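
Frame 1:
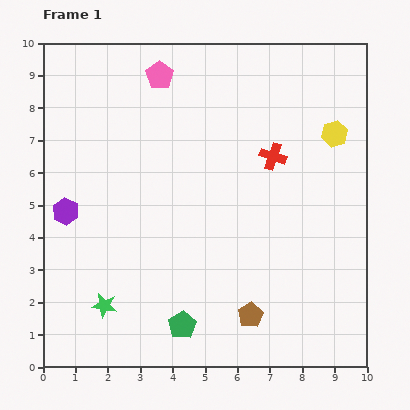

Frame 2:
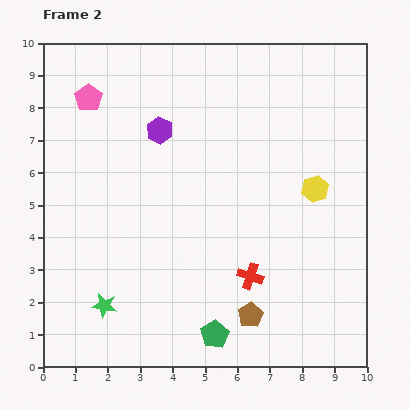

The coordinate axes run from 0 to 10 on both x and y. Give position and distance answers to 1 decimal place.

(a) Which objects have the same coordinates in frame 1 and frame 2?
the green star, the brown pentagon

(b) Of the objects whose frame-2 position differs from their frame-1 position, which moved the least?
the green pentagon

(moved 1.0)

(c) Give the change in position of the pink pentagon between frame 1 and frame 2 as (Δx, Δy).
(-2.2, -0.7)

The pink pentagon was at (3.6, 9.0) in frame 1 and (1.4, 8.3) in frame 2.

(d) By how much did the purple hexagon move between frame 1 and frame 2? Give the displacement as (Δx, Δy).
(2.9, 2.5)

The purple hexagon was at (0.7, 4.8) in frame 1 and (3.6, 7.3) in frame 2.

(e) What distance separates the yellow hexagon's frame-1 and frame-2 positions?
1.8

The yellow hexagon moved from (9.0, 7.2) to (8.4, 5.5), a distance of √(0.6² + 1.7²) ≈ 1.8.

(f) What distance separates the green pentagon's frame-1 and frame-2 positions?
1.0

The green pentagon moved from (4.3, 1.3) to (5.3, 1.0), a distance of √(1.0² + 0.3²) ≈ 1.0.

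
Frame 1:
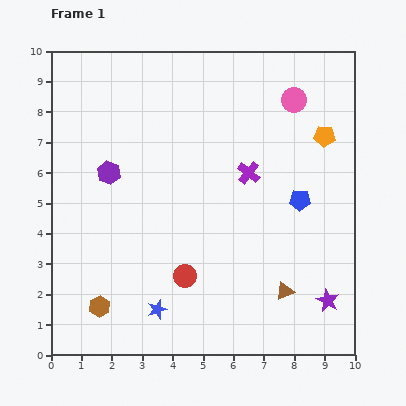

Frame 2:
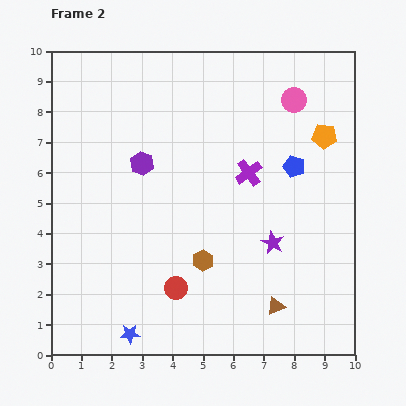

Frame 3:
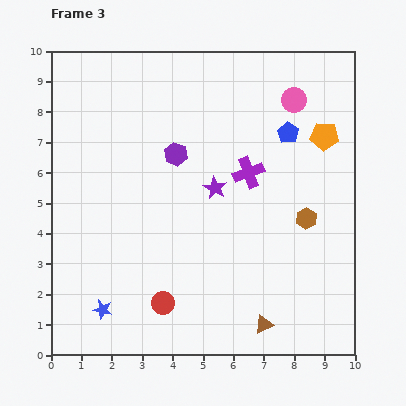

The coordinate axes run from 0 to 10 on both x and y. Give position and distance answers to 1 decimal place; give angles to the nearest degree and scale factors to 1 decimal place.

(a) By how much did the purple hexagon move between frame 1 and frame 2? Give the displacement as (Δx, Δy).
(1.1, 0.3)

The purple hexagon was at (1.9, 6.0) in frame 1 and (3.0, 6.3) in frame 2.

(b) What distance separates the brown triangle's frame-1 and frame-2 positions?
0.6

The brown triangle moved from (7.7, 2.1) to (7.4, 1.6), a distance of √(0.3² + 0.5²) ≈ 0.6.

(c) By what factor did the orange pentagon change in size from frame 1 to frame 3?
1.3×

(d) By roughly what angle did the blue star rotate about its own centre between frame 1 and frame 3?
31° clockwise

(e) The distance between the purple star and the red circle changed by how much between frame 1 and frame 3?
-0.6

Distance in frame 1: 4.8. Distance in frame 3: 4.2.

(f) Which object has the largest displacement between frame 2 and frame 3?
the brown hexagon

(moved 3.7; next 2.6)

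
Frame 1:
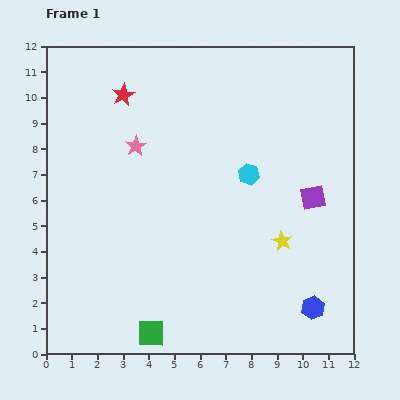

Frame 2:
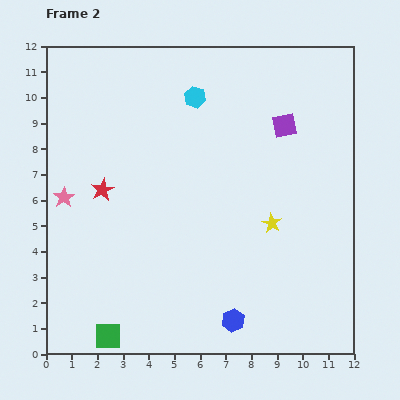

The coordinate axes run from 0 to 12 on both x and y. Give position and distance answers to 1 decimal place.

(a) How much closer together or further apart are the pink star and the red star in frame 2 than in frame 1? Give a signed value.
-0.6

Distance in frame 1: 2.1. Distance in frame 2: 1.5.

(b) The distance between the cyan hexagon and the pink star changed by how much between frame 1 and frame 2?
+1.9

Distance in frame 1: 4.5. Distance in frame 2: 6.4.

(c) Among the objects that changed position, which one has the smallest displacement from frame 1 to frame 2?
the yellow star

(moved 0.8)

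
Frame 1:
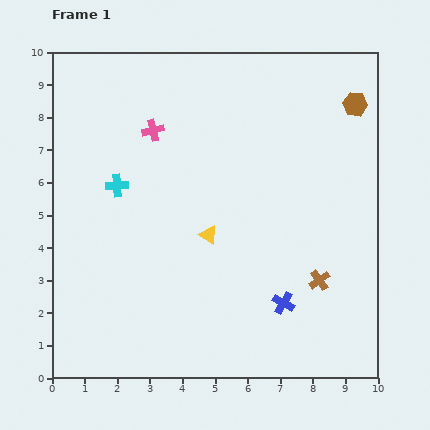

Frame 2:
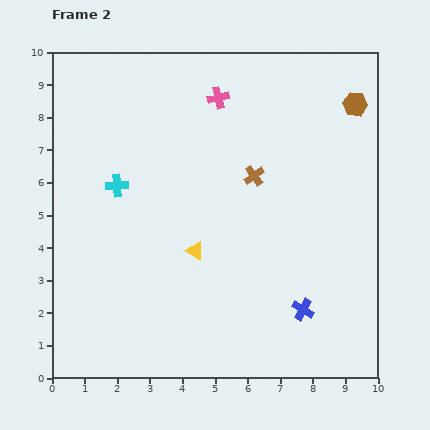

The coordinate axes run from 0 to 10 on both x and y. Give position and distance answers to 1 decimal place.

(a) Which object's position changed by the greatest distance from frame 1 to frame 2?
the brown cross

(moved 3.8; next 2.2)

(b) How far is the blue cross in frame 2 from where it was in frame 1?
0.6

The blue cross moved from (7.1, 2.3) to (7.7, 2.1), a distance of √(0.6² + 0.2²) ≈ 0.6.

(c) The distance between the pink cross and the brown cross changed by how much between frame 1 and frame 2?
-4.3

Distance in frame 1: 6.9. Distance in frame 2: 2.6.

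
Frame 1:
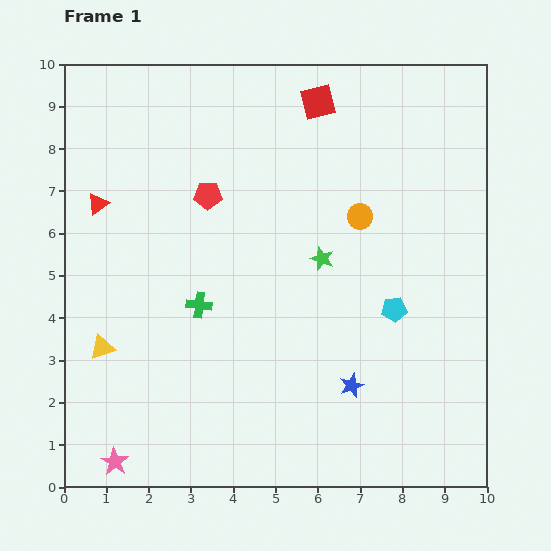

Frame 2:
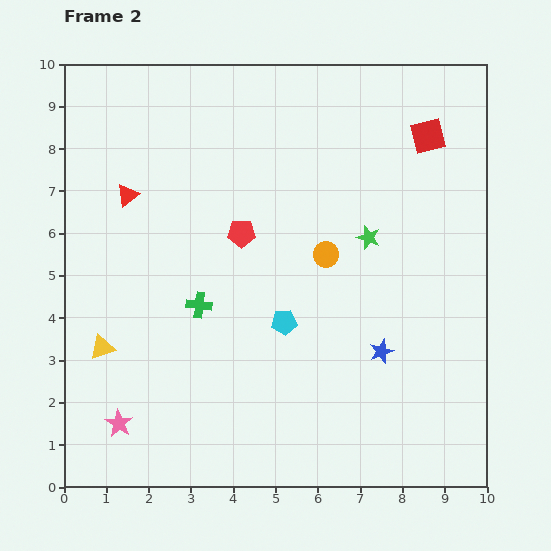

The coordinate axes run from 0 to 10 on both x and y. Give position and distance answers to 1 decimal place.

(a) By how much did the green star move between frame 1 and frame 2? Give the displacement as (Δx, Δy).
(1.1, 0.5)

The green star was at (6.1, 5.4) in frame 1 and (7.2, 5.9) in frame 2.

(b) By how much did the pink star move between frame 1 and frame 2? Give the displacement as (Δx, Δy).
(0.1, 0.9)

The pink star was at (1.2, 0.6) in frame 1 and (1.3, 1.5) in frame 2.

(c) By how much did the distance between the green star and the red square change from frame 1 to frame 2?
-0.9

Distance in frame 1: 3.7. Distance in frame 2: 2.8.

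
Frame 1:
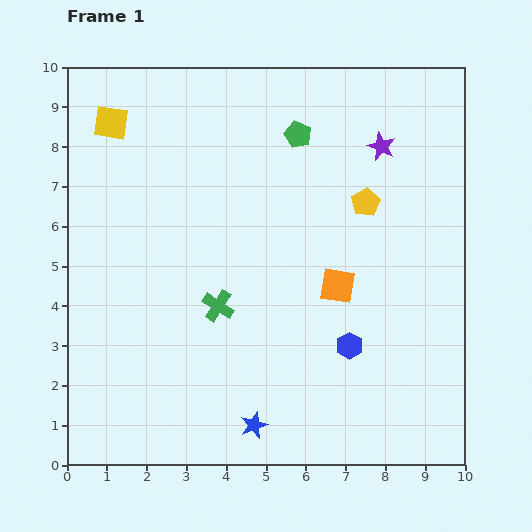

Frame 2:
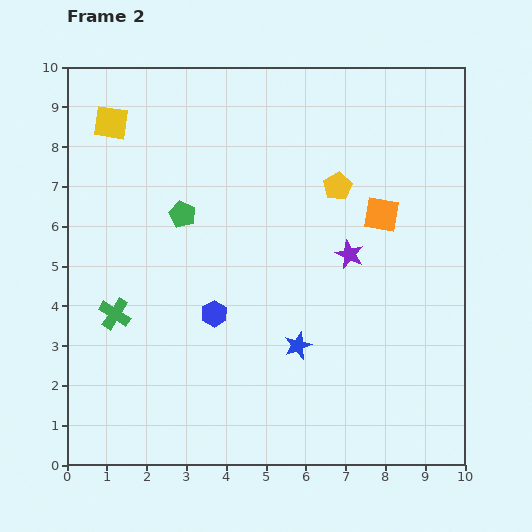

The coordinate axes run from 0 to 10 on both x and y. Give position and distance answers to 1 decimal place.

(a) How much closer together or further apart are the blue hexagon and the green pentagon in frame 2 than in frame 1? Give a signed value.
-2.9

Distance in frame 1: 5.5. Distance in frame 2: 2.6.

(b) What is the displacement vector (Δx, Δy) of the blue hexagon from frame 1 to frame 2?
(-3.4, 0.8)

The blue hexagon was at (7.1, 3.0) in frame 1 and (3.7, 3.8) in frame 2.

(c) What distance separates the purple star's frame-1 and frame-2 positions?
2.8

The purple star moved from (7.9, 8.0) to (7.1, 5.3), a distance of √(0.8² + 2.7²) ≈ 2.8.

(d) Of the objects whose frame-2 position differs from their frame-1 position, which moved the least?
the yellow pentagon

(moved 0.8)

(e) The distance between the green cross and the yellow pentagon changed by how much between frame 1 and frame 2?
+1.9

Distance in frame 1: 4.5. Distance in frame 2: 6.4.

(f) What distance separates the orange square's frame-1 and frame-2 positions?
2.1

The orange square moved from (6.8, 4.5) to (7.9, 6.3), a distance of √(1.1² + 1.8²) ≈ 2.1.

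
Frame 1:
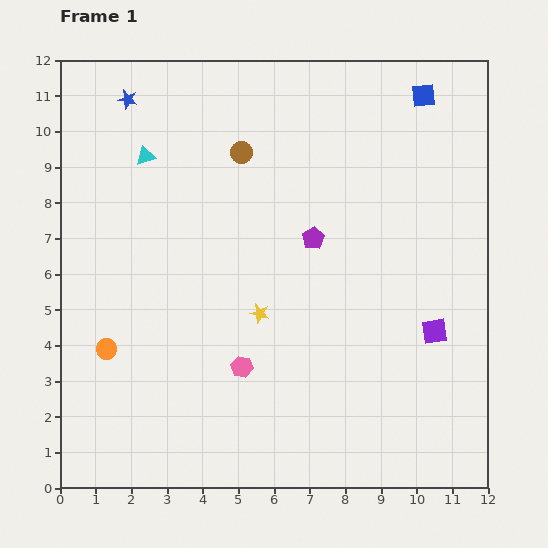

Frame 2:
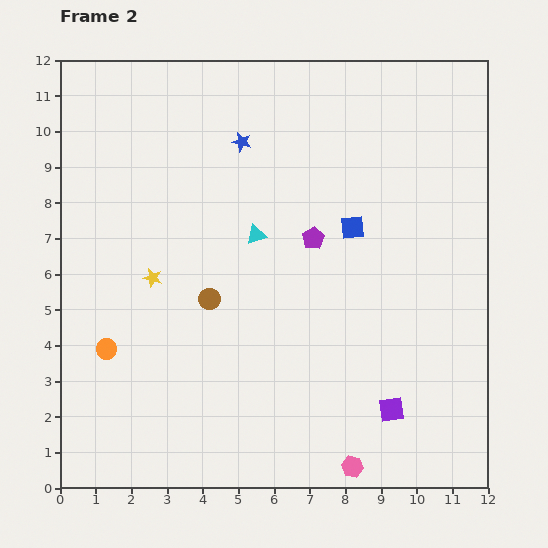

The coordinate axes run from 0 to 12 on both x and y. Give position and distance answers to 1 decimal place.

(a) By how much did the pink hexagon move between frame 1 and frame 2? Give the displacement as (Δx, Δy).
(3.1, -2.8)

The pink hexagon was at (5.1, 3.4) in frame 1 and (8.2, 0.6) in frame 2.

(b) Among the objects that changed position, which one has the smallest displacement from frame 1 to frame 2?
the purple square

(moved 2.5)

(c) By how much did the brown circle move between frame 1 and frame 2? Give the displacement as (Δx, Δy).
(-0.9, -4.1)

The brown circle was at (5.1, 9.4) in frame 1 and (4.2, 5.3) in frame 2.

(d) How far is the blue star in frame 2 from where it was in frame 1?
3.4

The blue star moved from (1.9, 10.9) to (5.1, 9.7), a distance of √(3.2² + 1.2²) ≈ 3.4.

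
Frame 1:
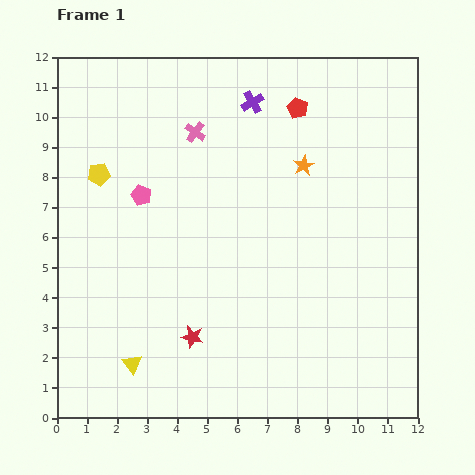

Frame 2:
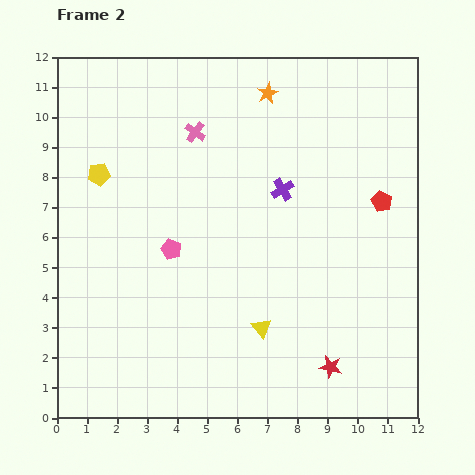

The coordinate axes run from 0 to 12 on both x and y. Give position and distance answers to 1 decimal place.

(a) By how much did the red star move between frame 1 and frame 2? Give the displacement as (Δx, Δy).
(4.6, -1.0)

The red star was at (4.5, 2.7) in frame 1 and (9.1, 1.7) in frame 2.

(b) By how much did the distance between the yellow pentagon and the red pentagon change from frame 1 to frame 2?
+2.4

Distance in frame 1: 7.0. Distance in frame 2: 9.4.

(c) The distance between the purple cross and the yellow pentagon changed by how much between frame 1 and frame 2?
+0.5

Distance in frame 1: 5.6. Distance in frame 2: 6.1.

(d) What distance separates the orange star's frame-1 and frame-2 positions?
2.7

The orange star moved from (8.2, 8.4) to (7.0, 10.8), a distance of √(1.2² + 2.4²) ≈ 2.7.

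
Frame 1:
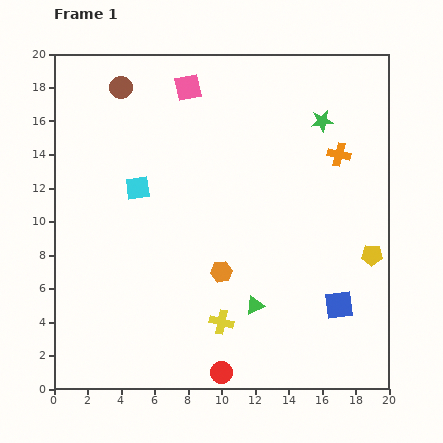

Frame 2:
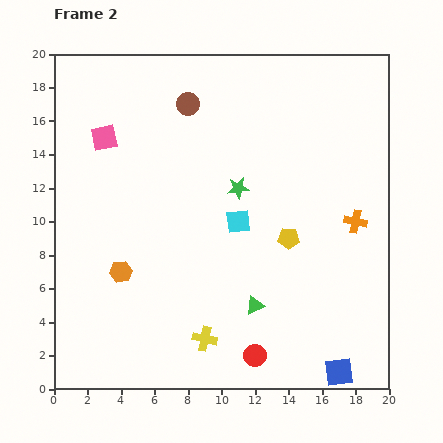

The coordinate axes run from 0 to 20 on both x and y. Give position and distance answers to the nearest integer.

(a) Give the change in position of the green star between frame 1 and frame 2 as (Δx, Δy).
(-5, -4)

The green star was at (16, 16) in frame 1 and (11, 12) in frame 2.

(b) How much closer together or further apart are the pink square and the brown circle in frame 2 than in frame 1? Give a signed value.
+1

Distance in frame 1: 4. Distance in frame 2: 5.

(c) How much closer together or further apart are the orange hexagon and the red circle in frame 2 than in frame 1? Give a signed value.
+3

Distance in frame 1: 6. Distance in frame 2: 9.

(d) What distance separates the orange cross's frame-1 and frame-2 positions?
4

The orange cross moved from (17, 14) to (18, 10), a distance of √(1² + 4²) ≈ 4.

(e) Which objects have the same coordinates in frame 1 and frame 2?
the green triangle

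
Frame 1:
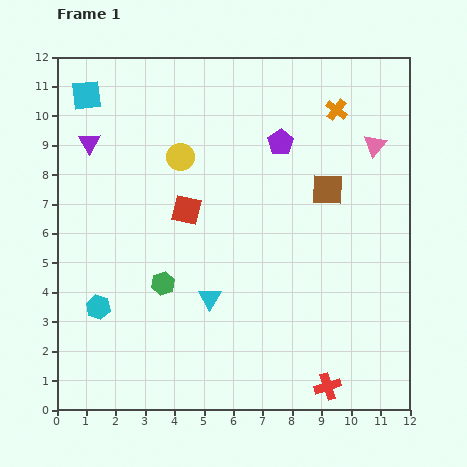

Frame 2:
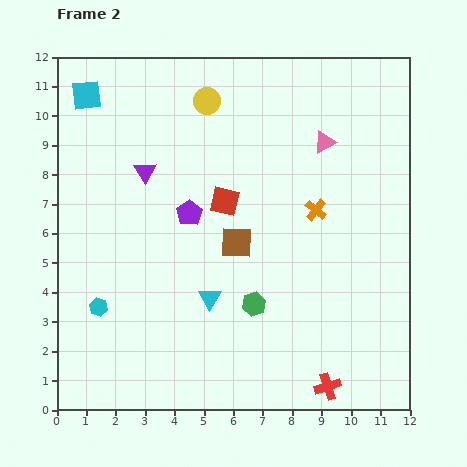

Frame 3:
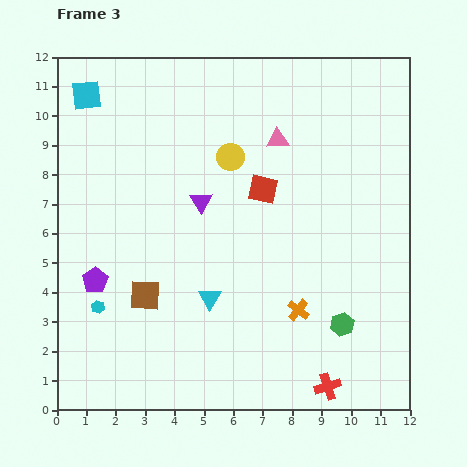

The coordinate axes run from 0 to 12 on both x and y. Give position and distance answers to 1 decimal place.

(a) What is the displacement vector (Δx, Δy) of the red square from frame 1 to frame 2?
(1.3, 0.3)

The red square was at (4.4, 6.8) in frame 1 and (5.7, 7.1) in frame 2.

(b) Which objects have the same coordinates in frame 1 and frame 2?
the cyan square, the red cross, the cyan triangle, the cyan hexagon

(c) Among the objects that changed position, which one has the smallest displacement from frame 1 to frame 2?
the red square

(moved 1.3)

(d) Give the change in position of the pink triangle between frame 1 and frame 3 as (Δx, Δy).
(-3.3, 0.2)

The pink triangle was at (10.8, 9.0) in frame 1 and (7.5, 9.2) in frame 3.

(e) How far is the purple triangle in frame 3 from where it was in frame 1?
4.3

The purple triangle moved from (1.1, 9.1) to (4.9, 7.1), a distance of √(3.8² + 2.0²) ≈ 4.3.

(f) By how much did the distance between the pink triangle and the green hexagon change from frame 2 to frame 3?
+0.7

Distance in frame 2: 6.0. Distance in frame 3: 6.7.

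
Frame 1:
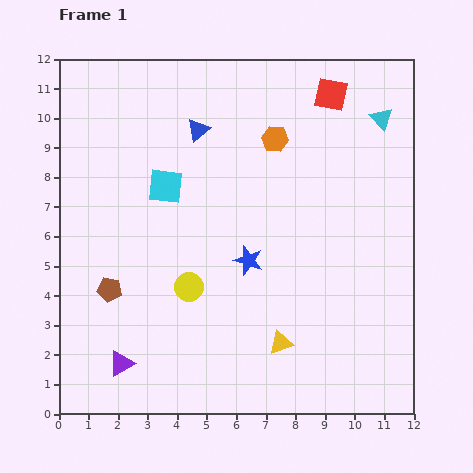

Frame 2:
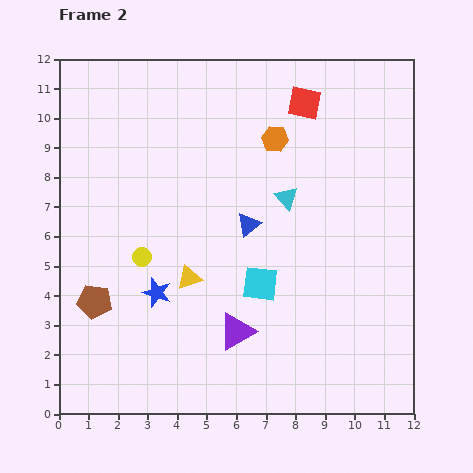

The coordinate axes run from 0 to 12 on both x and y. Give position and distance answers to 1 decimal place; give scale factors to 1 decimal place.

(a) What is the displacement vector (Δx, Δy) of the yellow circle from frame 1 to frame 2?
(-1.6, 1.0)

The yellow circle was at (4.4, 4.3) in frame 1 and (2.8, 5.3) in frame 2.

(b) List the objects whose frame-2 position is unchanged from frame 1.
the orange hexagon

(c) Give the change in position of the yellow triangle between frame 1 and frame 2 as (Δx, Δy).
(-3.1, 2.2)

The yellow triangle was at (7.5, 2.4) in frame 1 and (4.4, 4.6) in frame 2.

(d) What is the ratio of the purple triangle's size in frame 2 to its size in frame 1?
1.4×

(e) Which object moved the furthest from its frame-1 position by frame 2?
the cyan square

(moved 4.6; next 4.2)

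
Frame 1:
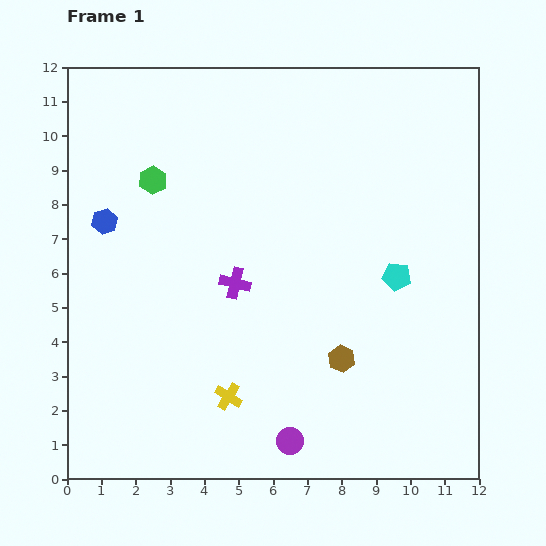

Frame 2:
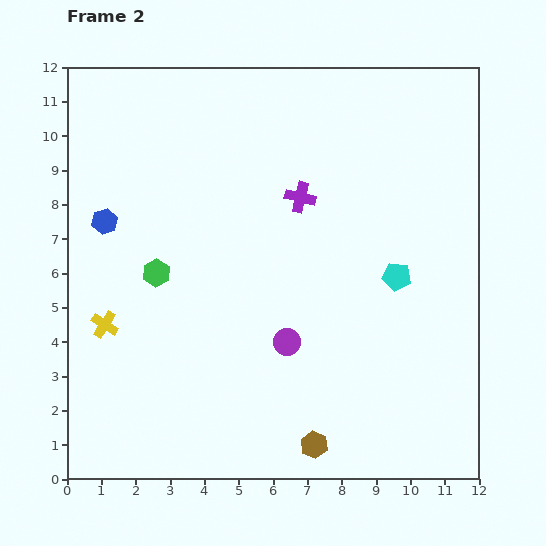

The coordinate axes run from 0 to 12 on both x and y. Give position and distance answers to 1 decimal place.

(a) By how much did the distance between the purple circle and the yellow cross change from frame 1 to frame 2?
+3.1

Distance in frame 1: 2.2. Distance in frame 2: 5.3.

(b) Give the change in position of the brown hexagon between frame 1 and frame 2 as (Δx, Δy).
(-0.8, -2.5)

The brown hexagon was at (8.0, 3.5) in frame 1 and (7.2, 1.0) in frame 2.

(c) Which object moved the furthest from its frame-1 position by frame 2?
the yellow cross

(moved 4.2; next 3.1)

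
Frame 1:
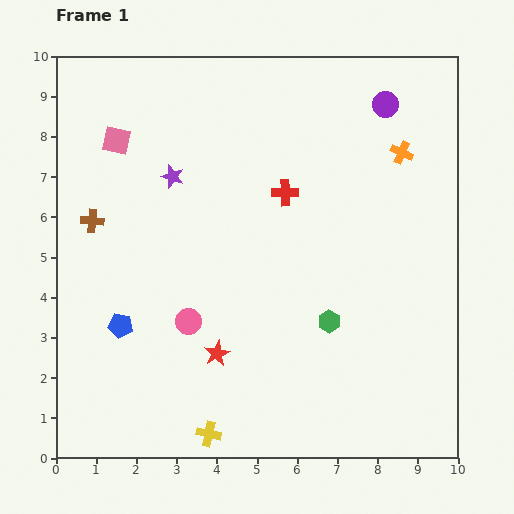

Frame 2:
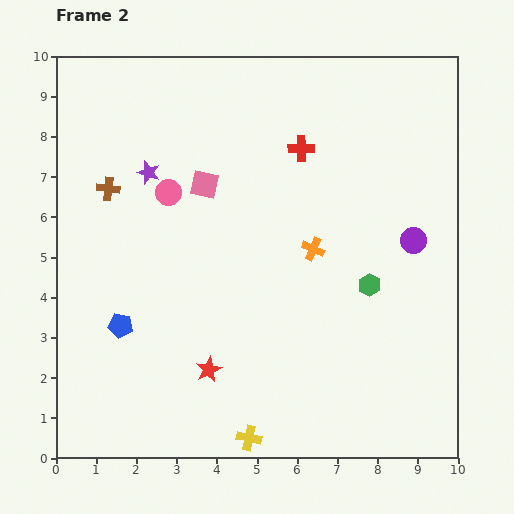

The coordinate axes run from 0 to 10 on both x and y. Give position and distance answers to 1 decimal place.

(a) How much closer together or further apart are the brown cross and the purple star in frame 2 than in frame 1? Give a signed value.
-1.2

Distance in frame 1: 2.3. Distance in frame 2: 1.1.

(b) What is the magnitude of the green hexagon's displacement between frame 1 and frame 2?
1.3

The green hexagon moved from (6.8, 3.4) to (7.8, 4.3), a distance of √(1.0² + 0.9²) ≈ 1.3.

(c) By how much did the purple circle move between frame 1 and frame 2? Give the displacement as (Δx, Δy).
(0.7, -3.4)

The purple circle was at (8.2, 8.8) in frame 1 and (8.9, 5.4) in frame 2.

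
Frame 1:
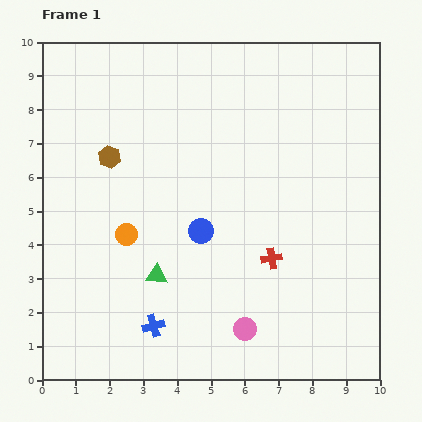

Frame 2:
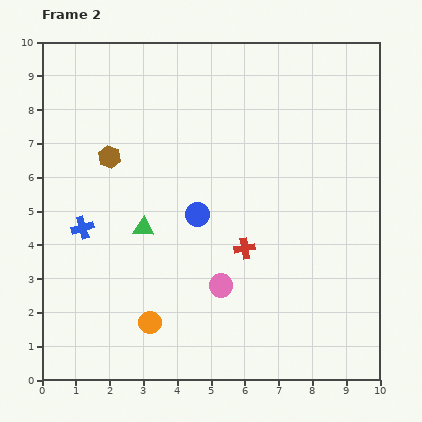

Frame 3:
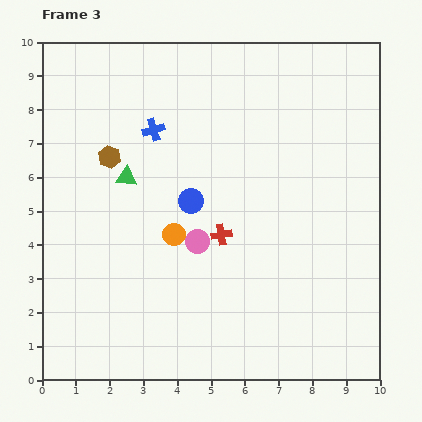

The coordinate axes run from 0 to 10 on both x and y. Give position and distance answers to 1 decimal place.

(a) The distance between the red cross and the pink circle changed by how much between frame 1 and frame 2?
-0.9

Distance in frame 1: 2.2. Distance in frame 2: 1.3.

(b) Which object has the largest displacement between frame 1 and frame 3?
the blue cross

(moved 5.8; next 3.0)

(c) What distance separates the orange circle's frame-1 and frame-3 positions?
1.4

The orange circle moved from (2.5, 4.3) to (3.9, 4.3), a distance of √(1.4² + 0.0²) ≈ 1.4.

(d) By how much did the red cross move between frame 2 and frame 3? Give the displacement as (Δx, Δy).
(-0.7, 0.4)

The red cross was at (6.0, 3.9) in frame 2 and (5.3, 4.3) in frame 3.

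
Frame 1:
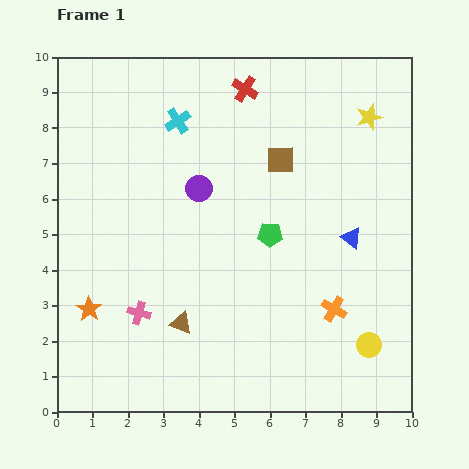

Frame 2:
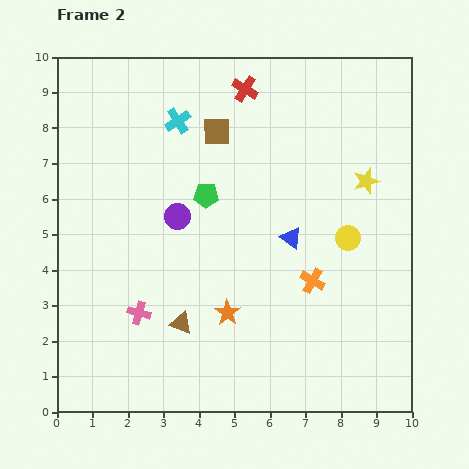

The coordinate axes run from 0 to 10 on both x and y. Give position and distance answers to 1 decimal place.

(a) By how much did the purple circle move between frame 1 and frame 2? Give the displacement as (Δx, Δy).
(-0.6, -0.8)

The purple circle was at (4.0, 6.3) in frame 1 and (3.4, 5.5) in frame 2.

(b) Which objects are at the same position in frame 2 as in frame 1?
the cyan cross, the pink cross, the brown triangle, the red cross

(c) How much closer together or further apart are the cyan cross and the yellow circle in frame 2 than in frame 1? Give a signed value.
-2.5

Distance in frame 1: 8.3. Distance in frame 2: 5.8.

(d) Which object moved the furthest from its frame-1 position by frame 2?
the orange star

(moved 3.9; next 3.1)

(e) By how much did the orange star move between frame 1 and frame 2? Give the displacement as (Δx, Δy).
(3.9, -0.1)

The orange star was at (0.9, 2.9) in frame 1 and (4.8, 2.8) in frame 2.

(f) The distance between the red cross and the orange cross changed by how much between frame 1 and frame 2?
-1.0

Distance in frame 1: 6.7. Distance in frame 2: 5.7.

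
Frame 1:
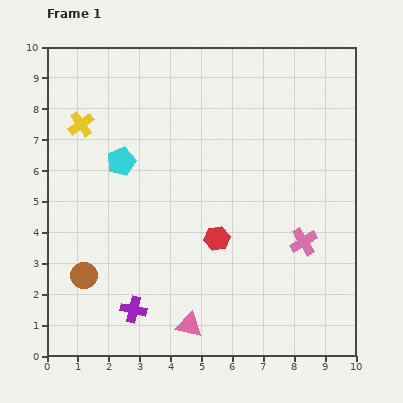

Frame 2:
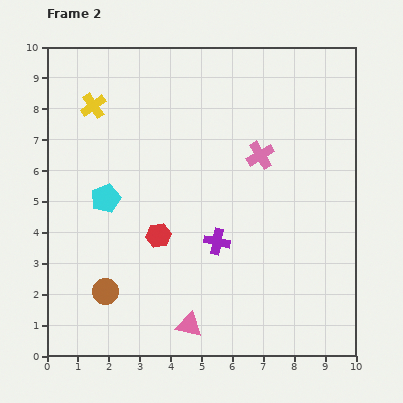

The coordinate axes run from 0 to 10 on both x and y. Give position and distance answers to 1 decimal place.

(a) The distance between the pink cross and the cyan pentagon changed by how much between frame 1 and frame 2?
-1.2

Distance in frame 1: 6.4. Distance in frame 2: 5.2.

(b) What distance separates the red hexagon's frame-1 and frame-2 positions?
1.9

The red hexagon moved from (5.5, 3.8) to (3.6, 3.9), a distance of √(1.9² + 0.1²) ≈ 1.9.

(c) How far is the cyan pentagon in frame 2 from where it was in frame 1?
1.3

The cyan pentagon moved from (2.4, 6.3) to (1.9, 5.1), a distance of √(0.5² + 1.2²) ≈ 1.3.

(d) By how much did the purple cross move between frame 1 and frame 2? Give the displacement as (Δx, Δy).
(2.7, 2.2)

The purple cross was at (2.8, 1.5) in frame 1 and (5.5, 3.7) in frame 2.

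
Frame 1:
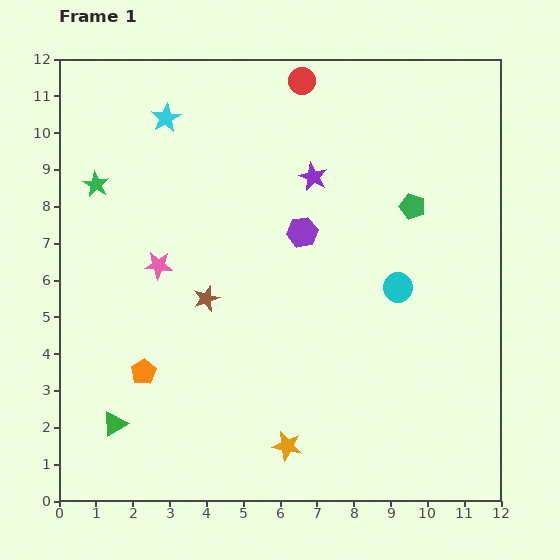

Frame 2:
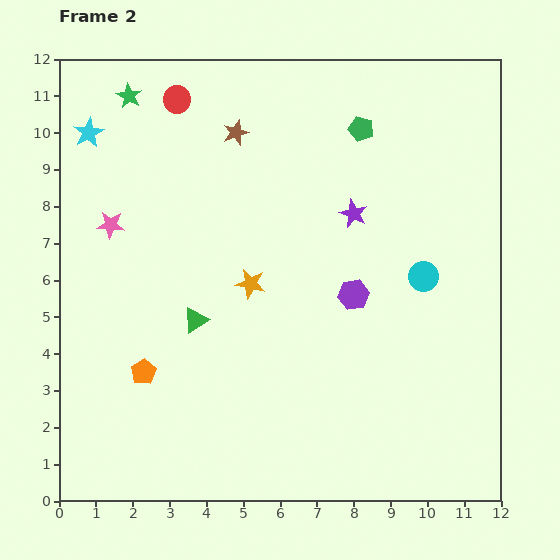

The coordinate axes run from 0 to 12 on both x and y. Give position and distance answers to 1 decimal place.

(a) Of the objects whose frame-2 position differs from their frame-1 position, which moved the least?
the cyan circle

(moved 0.8)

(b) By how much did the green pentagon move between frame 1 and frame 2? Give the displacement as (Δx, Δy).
(-1.4, 2.1)

The green pentagon was at (9.6, 8.0) in frame 1 and (8.2, 10.1) in frame 2.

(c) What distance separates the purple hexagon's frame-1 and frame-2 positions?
2.2

The purple hexagon moved from (6.6, 7.3) to (8.0, 5.6), a distance of √(1.4² + 1.7²) ≈ 2.2.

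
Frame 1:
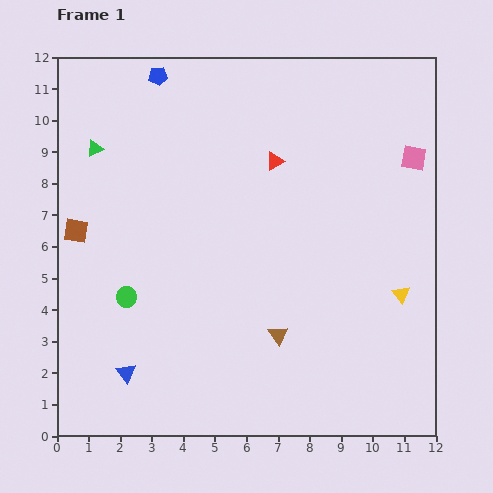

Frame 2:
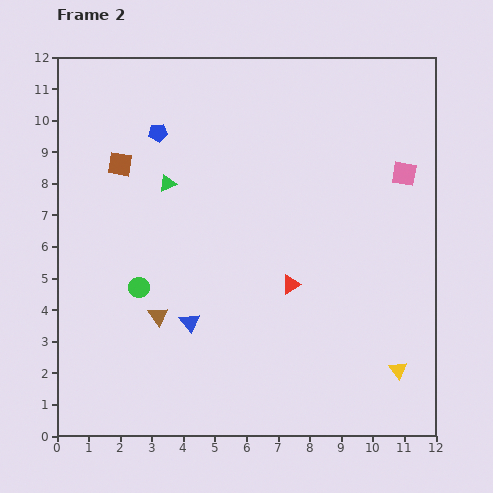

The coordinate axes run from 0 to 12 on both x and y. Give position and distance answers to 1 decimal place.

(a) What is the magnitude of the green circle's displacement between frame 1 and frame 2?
0.5

The green circle moved from (2.2, 4.4) to (2.6, 4.7), a distance of √(0.4² + 0.3²) ≈ 0.5.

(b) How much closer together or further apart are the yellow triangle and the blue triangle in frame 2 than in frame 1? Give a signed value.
-2.3

Distance in frame 1: 9.1. Distance in frame 2: 6.8.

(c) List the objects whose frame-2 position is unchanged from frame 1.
none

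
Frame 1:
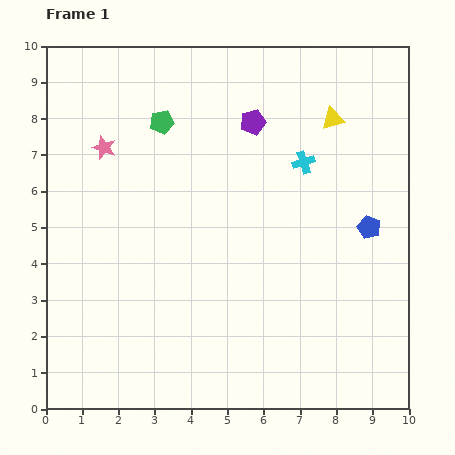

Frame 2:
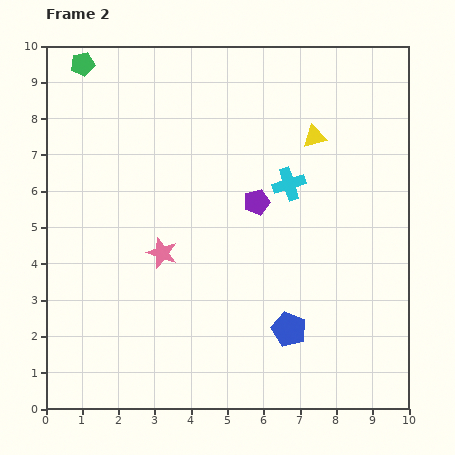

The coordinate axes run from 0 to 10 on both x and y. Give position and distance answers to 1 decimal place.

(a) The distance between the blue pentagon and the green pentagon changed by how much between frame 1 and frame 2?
+2.9

Distance in frame 1: 6.4. Distance in frame 2: 9.3.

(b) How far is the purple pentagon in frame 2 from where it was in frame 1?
2.2

The purple pentagon moved from (5.7, 7.9) to (5.8, 5.7), a distance of √(0.1² + 2.2²) ≈ 2.2.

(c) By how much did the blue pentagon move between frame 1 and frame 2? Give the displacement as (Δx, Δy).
(-2.2, -2.8)

The blue pentagon was at (8.9, 5.0) in frame 1 and (6.7, 2.2) in frame 2.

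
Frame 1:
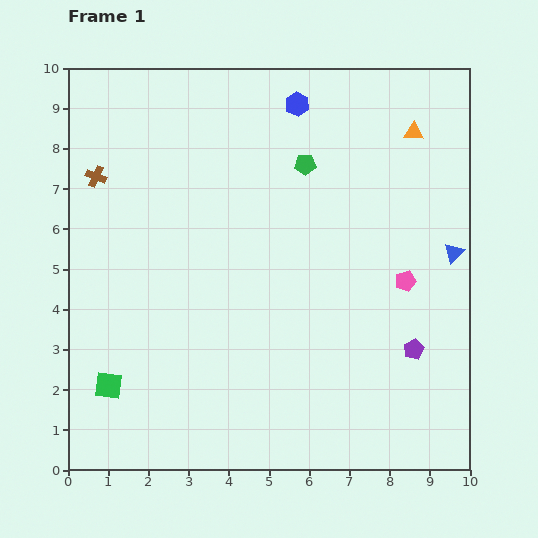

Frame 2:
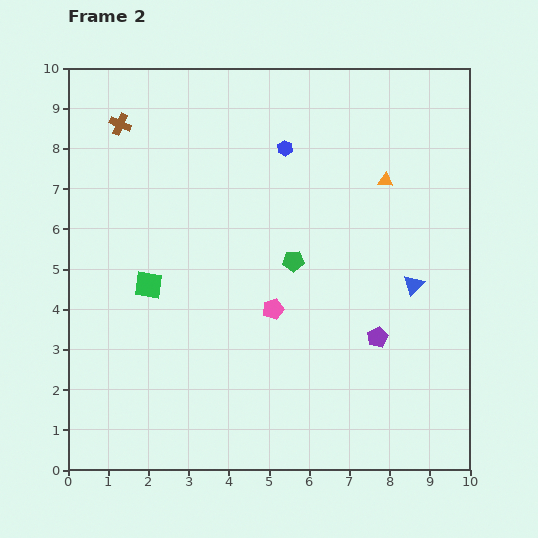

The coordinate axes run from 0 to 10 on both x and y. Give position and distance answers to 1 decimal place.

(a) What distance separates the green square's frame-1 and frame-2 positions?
2.7

The green square moved from (1.0, 2.1) to (2.0, 4.6), a distance of √(1.0² + 2.5²) ≈ 2.7.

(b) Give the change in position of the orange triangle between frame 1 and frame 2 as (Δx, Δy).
(-0.7, -1.2)

The orange triangle was at (8.6, 8.4) in frame 1 and (7.9, 7.2) in frame 2.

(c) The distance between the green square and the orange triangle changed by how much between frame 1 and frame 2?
-3.5

Distance in frame 1: 9.9. Distance in frame 2: 6.4.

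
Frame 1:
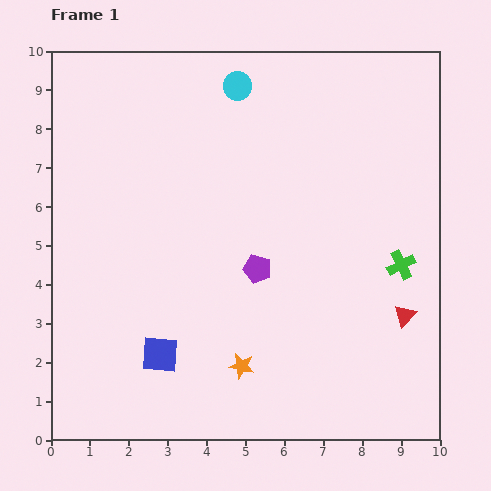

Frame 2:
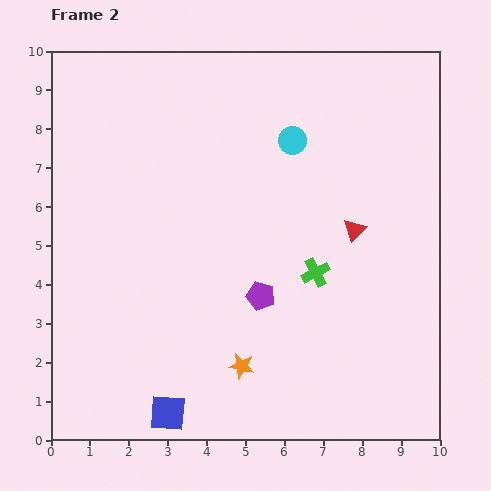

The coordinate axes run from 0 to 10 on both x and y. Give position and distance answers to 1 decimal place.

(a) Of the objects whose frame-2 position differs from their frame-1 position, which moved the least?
the purple pentagon

(moved 0.7)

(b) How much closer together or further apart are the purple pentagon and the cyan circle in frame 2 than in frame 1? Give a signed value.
-0.6

Distance in frame 1: 4.7. Distance in frame 2: 4.1.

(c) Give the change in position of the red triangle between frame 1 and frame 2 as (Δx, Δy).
(-1.3, 2.2)

The red triangle was at (9.1, 3.2) in frame 1 and (7.8, 5.4) in frame 2.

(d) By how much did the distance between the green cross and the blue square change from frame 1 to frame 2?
-1.4

Distance in frame 1: 6.6. Distance in frame 2: 5.2.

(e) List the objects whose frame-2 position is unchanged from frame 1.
the orange star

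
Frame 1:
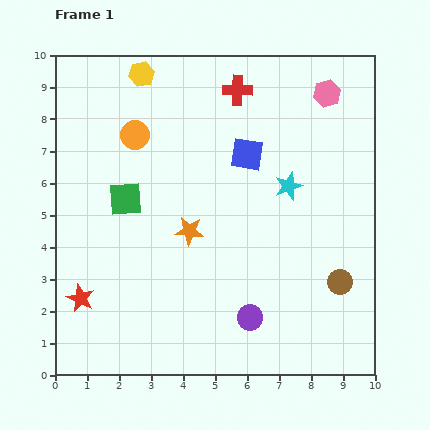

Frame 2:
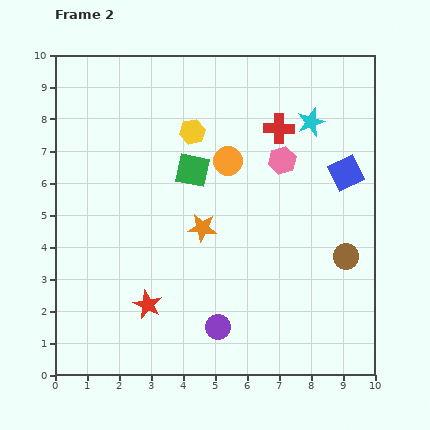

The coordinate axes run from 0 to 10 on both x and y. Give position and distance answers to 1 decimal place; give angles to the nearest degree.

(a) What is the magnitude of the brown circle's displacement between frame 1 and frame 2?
0.8

The brown circle moved from (8.9, 2.9) to (9.1, 3.7), a distance of √(0.2² + 0.8²) ≈ 0.8.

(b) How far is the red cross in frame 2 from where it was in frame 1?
1.8

The red cross moved from (5.7, 8.9) to (7.0, 7.7), a distance of √(1.3² + 1.2²) ≈ 1.8.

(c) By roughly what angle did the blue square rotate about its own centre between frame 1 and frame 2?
35° counter-clockwise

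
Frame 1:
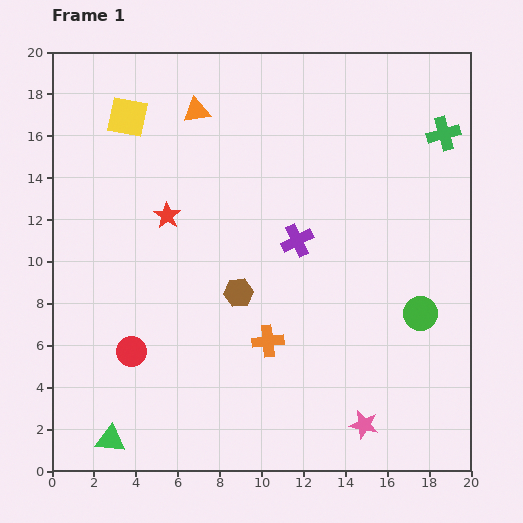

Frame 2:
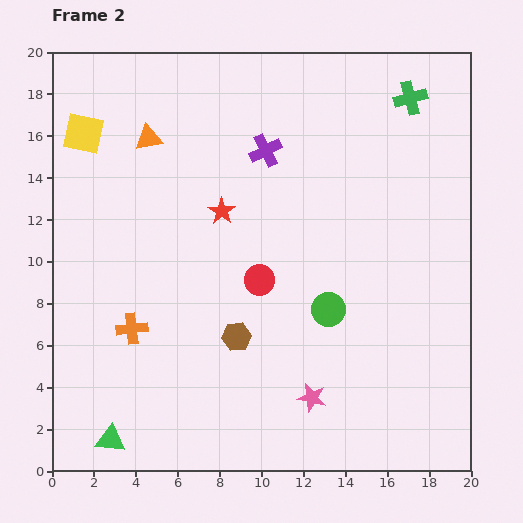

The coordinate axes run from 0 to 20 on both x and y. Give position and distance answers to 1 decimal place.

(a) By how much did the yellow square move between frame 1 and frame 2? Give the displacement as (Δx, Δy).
(-2.1, -0.8)

The yellow square was at (3.6, 16.9) in frame 1 and (1.5, 16.1) in frame 2.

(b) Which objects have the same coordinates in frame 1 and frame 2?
the green triangle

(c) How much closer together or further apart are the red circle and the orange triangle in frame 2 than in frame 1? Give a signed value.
-3.3

Distance in frame 1: 11.9. Distance in frame 2: 8.6.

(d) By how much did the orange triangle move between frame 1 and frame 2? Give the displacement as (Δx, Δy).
(-2.3, -1.3)

The orange triangle was at (6.9, 17.2) in frame 1 and (4.6, 15.9) in frame 2.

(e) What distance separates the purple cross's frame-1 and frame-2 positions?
4.6

The purple cross moved from (11.7, 11.0) to (10.2, 15.3), a distance of √(1.5² + 4.3²) ≈ 4.6.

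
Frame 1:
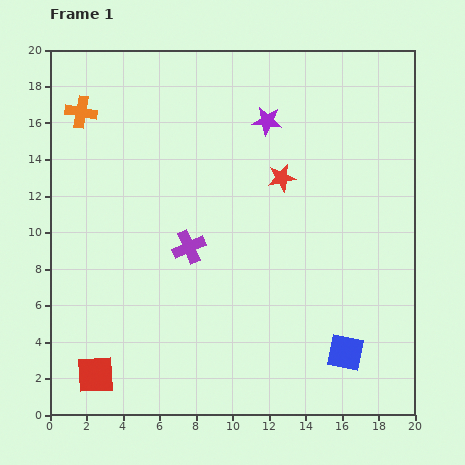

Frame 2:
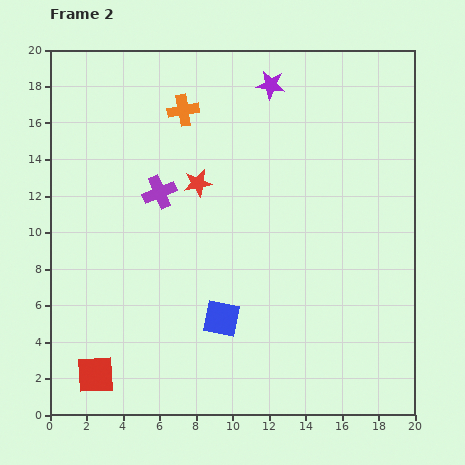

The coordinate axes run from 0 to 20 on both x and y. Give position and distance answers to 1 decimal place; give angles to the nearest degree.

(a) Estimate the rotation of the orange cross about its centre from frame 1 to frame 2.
19° counter-clockwise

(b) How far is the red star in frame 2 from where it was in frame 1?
4.6

The red star moved from (12.7, 13.0) to (8.1, 12.7), a distance of √(4.6² + 0.3²) ≈ 4.6.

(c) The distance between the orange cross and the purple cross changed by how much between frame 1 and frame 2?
-4.8

Distance in frame 1: 9.5. Distance in frame 2: 4.7.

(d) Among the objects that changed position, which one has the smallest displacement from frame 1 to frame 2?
the purple star

(moved 2.0)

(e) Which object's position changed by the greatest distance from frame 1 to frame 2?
the blue square

(moved 7.1; next 5.6)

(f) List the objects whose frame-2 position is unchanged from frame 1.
the red square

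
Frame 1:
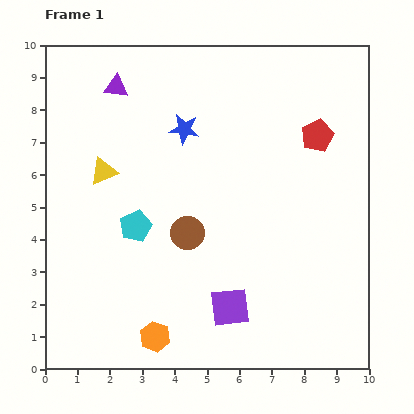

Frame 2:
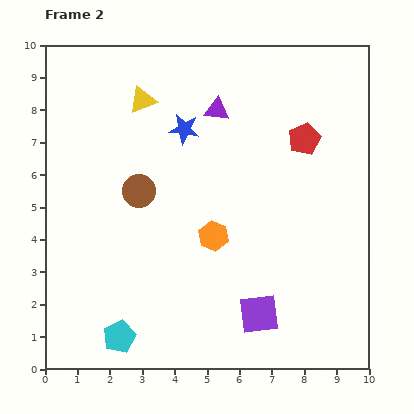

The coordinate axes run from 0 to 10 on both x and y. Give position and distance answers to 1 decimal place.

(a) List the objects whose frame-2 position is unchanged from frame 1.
the blue star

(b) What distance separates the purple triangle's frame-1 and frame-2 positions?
3.2

The purple triangle moved from (2.2, 8.7) to (5.3, 8.0), a distance of √(3.1² + 0.7²) ≈ 3.2.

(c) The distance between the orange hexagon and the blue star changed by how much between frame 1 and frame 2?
-3.1

Distance in frame 1: 6.5. Distance in frame 2: 3.4.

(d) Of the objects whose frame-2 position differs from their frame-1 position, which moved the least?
the red pentagon

(moved 0.4)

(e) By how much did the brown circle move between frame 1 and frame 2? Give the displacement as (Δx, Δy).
(-1.5, 1.3)

The brown circle was at (4.4, 4.2) in frame 1 and (2.9, 5.5) in frame 2.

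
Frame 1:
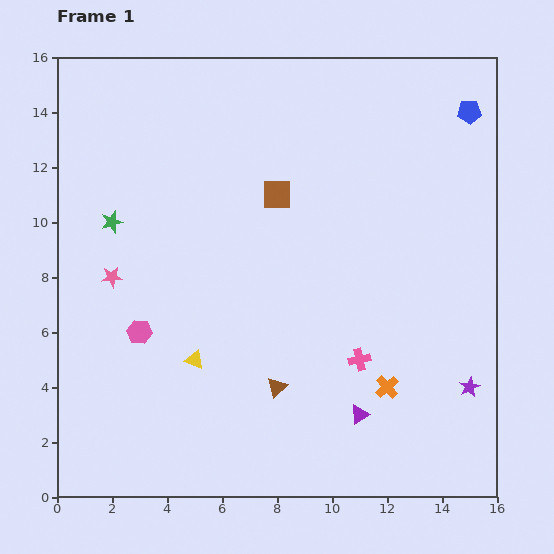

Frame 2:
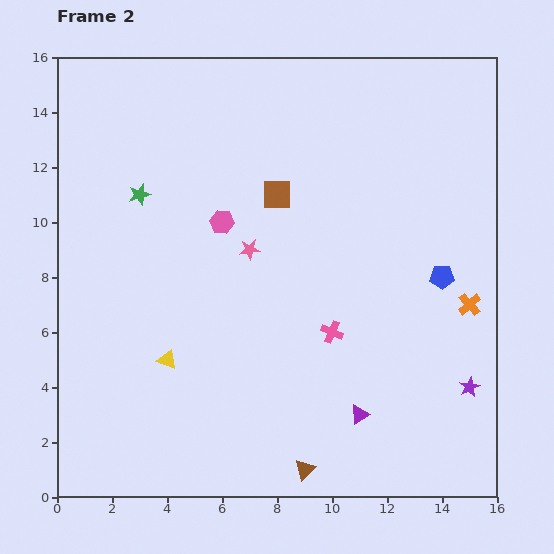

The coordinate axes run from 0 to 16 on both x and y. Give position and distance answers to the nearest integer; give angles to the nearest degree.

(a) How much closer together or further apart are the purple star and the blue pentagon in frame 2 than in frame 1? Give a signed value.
-6

Distance in frame 1: 10. Distance in frame 2: 4.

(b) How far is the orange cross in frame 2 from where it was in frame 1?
4

The orange cross moved from (12, 4) to (15, 7), a distance of √(3² + 3²) ≈ 4.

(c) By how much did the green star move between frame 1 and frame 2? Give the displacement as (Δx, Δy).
(1, 1)

The green star was at (2, 10) in frame 1 and (3, 11) in frame 2.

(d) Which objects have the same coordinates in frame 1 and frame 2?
the purple star, the purple triangle, the brown square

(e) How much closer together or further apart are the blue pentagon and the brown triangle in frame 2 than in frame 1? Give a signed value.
-3

Distance in frame 1: 12. Distance in frame 2: 9.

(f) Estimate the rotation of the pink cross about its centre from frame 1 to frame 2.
36° clockwise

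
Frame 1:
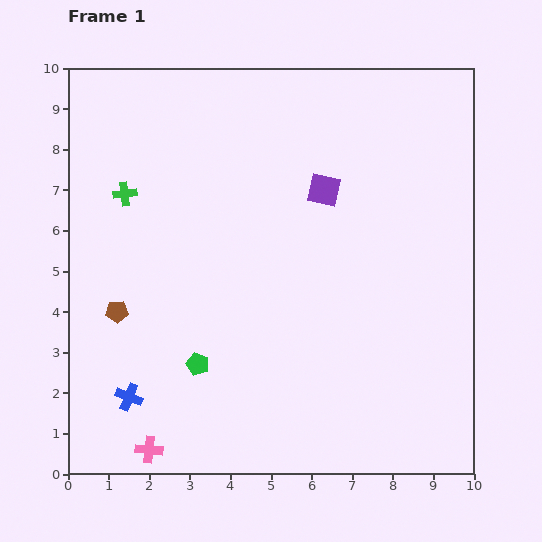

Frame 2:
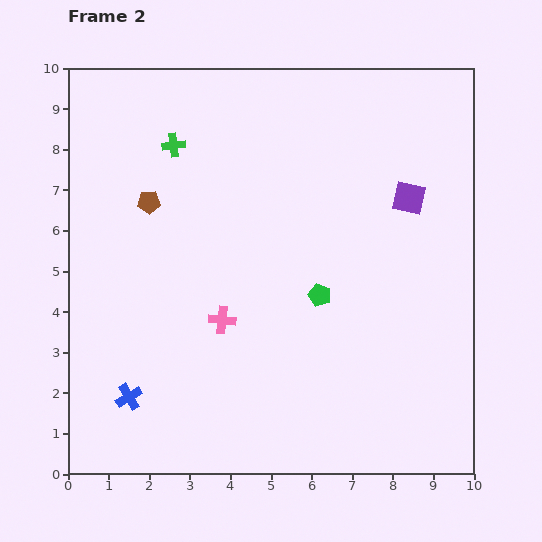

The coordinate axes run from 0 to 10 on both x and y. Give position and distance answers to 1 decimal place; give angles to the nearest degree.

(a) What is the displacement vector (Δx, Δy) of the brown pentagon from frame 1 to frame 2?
(0.8, 2.7)

The brown pentagon was at (1.2, 4.0) in frame 1 and (2.0, 6.7) in frame 2.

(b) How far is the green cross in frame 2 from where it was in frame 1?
1.7

The green cross moved from (1.4, 6.9) to (2.6, 8.1), a distance of √(1.2² + 1.2²) ≈ 1.7.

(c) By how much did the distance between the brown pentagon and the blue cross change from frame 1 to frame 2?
+2.7

Distance in frame 1: 2.1. Distance in frame 2: 4.8.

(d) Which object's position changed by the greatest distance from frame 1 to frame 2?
the pink cross

(moved 3.7; next 3.4)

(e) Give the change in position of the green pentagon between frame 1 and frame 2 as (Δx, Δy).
(3.0, 1.7)

The green pentagon was at (3.2, 2.7) in frame 1 and (6.2, 4.4) in frame 2.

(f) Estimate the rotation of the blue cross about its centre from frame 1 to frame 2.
37° clockwise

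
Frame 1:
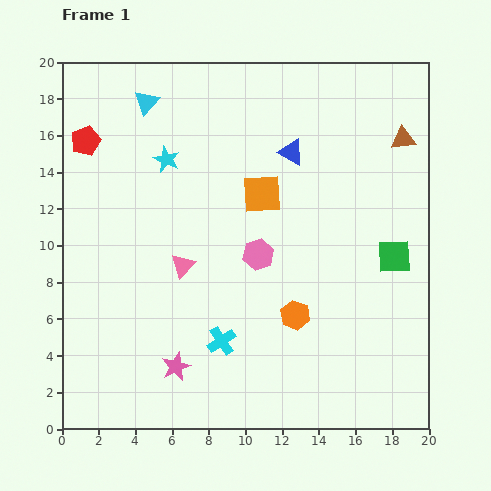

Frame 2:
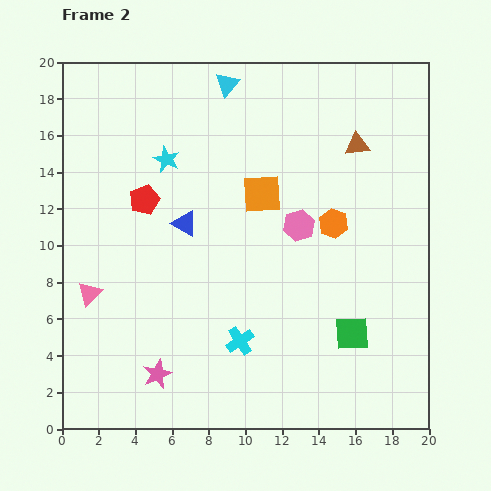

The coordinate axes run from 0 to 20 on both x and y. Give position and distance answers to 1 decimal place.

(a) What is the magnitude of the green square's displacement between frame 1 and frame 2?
4.8

The green square moved from (18.1, 9.4) to (15.8, 5.2), a distance of √(2.3² + 4.2²) ≈ 4.8.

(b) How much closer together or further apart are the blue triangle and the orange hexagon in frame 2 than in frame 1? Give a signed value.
-0.8

Distance in frame 1: 8.9. Distance in frame 2: 8.1.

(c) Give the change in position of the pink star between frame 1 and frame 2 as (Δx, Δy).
(-1.0, -0.4)

The pink star was at (6.2, 3.4) in frame 1 and (5.2, 3.0) in frame 2.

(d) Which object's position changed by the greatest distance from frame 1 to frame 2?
the blue triangle

(moved 7.0; next 5.4)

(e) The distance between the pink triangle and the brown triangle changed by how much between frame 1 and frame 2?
+2.9

Distance in frame 1: 13.8. Distance in frame 2: 16.7.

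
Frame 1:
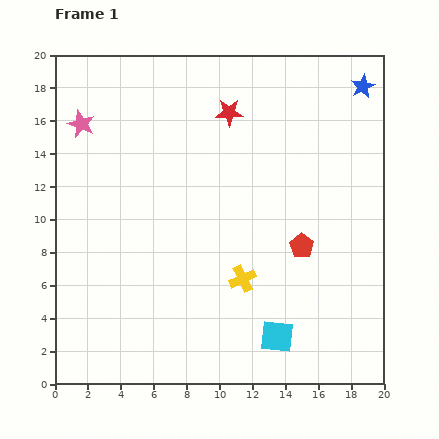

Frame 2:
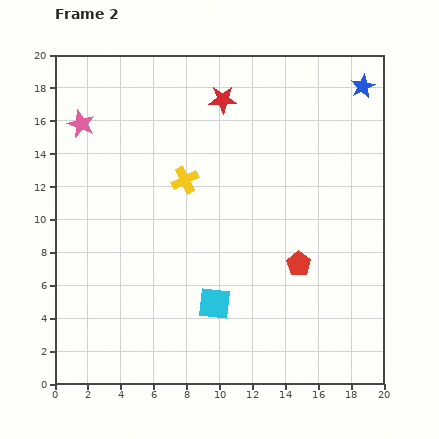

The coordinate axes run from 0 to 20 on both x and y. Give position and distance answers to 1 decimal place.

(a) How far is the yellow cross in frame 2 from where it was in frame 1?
6.9

The yellow cross moved from (11.4, 6.4) to (7.9, 12.4), a distance of √(3.5² + 6.0²) ≈ 6.9.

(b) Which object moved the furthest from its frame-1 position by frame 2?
the yellow cross

(moved 6.9; next 4.3)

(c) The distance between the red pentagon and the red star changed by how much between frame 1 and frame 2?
+1.8

Distance in frame 1: 9.2. Distance in frame 2: 11.0.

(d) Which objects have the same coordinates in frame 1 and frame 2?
the pink star, the blue star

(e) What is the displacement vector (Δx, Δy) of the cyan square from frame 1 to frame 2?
(-3.8, 2.0)

The cyan square was at (13.5, 2.9) in frame 1 and (9.7, 4.9) in frame 2.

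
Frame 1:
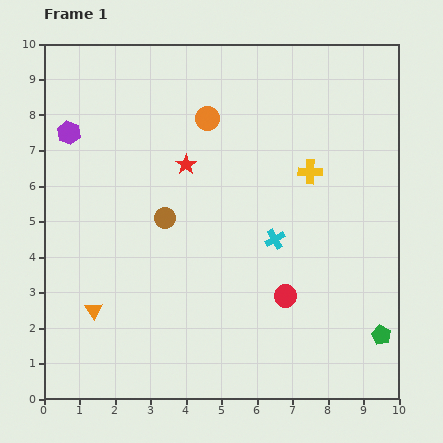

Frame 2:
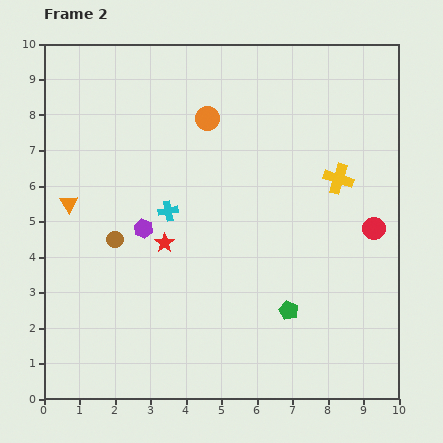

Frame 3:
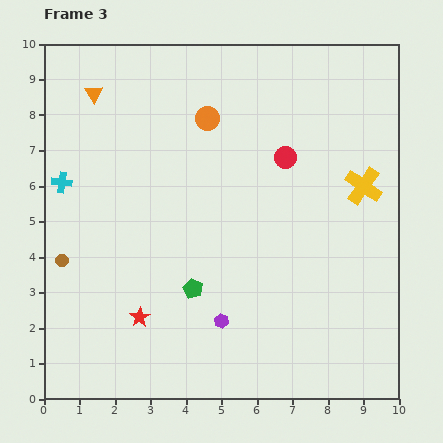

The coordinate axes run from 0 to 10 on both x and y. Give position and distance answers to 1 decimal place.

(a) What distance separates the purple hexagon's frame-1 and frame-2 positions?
3.4

The purple hexagon moved from (0.7, 7.5) to (2.8, 4.8), a distance of √(2.1² + 2.7²) ≈ 3.4.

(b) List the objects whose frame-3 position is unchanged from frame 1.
the orange circle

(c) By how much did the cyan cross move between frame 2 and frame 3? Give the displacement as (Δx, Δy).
(-3.0, 0.8)

The cyan cross was at (3.5, 5.3) in frame 2 and (0.5, 6.1) in frame 3.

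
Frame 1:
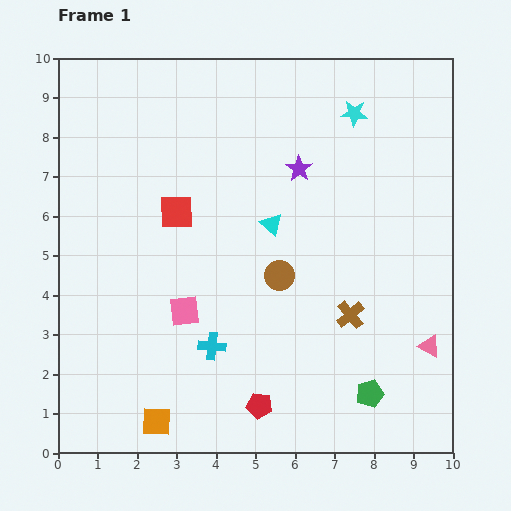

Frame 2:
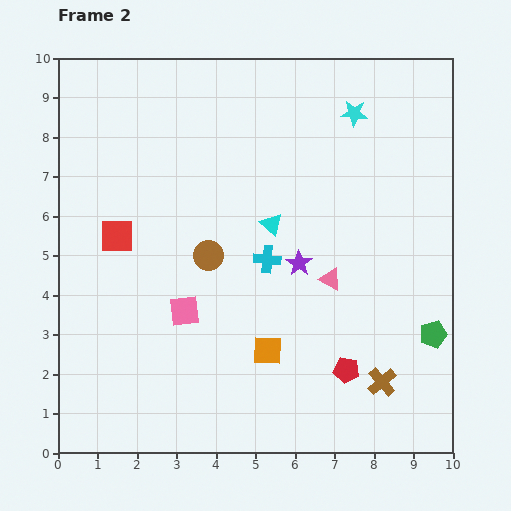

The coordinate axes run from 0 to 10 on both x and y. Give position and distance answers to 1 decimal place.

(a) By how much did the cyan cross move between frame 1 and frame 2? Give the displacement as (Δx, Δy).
(1.4, 2.2)

The cyan cross was at (3.9, 2.7) in frame 1 and (5.3, 4.9) in frame 2.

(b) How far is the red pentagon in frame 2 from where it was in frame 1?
2.4

The red pentagon moved from (5.1, 1.2) to (7.3, 2.1), a distance of √(2.2² + 0.9²) ≈ 2.4.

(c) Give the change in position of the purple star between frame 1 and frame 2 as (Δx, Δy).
(0.0, -2.4)

The purple star was at (6.1, 7.2) in frame 1 and (6.1, 4.8) in frame 2.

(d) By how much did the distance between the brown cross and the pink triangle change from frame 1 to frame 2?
+0.7

Distance in frame 1: 2.2. Distance in frame 2: 2.9.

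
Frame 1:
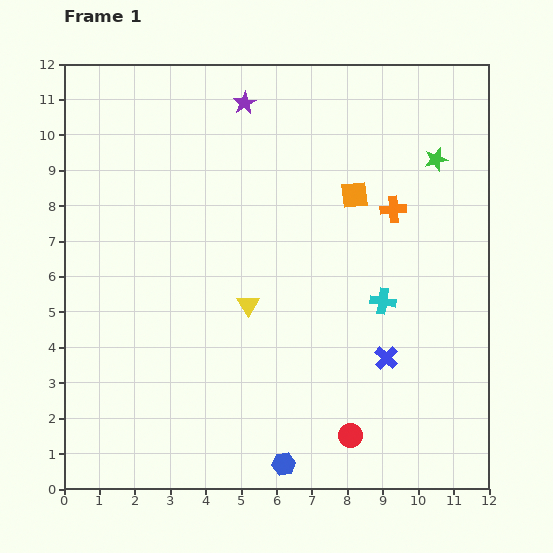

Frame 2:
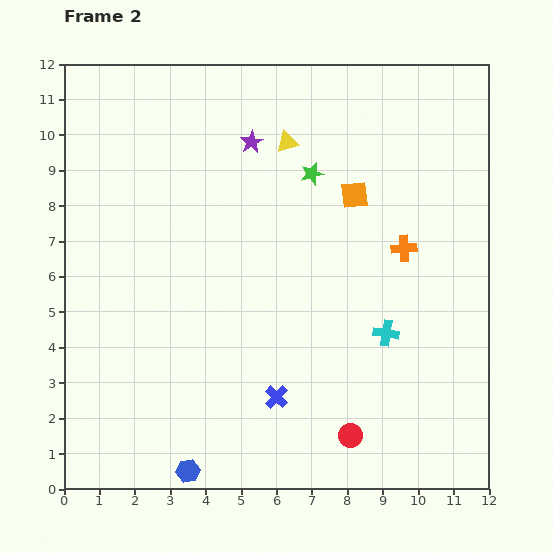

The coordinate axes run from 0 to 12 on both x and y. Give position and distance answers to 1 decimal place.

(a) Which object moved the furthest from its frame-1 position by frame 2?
the yellow triangle

(moved 4.7; next 3.5)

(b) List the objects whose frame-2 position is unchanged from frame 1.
the red circle, the orange square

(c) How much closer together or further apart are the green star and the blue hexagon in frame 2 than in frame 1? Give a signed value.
-0.5

Distance in frame 1: 9.6. Distance in frame 2: 9.1.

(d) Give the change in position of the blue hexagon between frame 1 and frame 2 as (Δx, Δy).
(-2.7, -0.2)

The blue hexagon was at (6.2, 0.7) in frame 1 and (3.5, 0.5) in frame 2.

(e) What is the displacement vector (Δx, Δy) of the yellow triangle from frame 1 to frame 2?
(1.1, 4.6)

The yellow triangle was at (5.2, 5.2) in frame 1 and (6.3, 9.8) in frame 2.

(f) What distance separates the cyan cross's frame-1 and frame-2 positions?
0.9

The cyan cross moved from (9.0, 5.3) to (9.1, 4.4), a distance of √(0.1² + 0.9²) ≈ 0.9.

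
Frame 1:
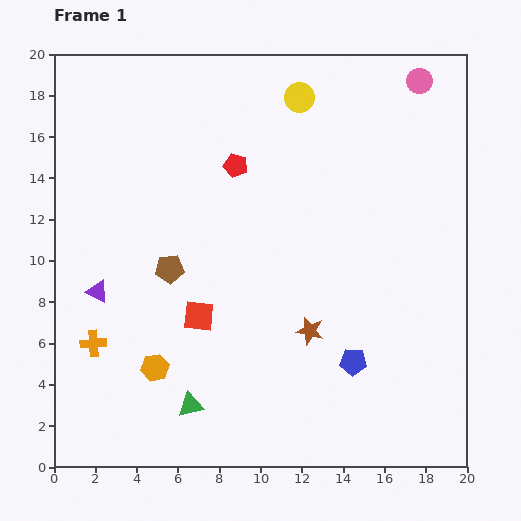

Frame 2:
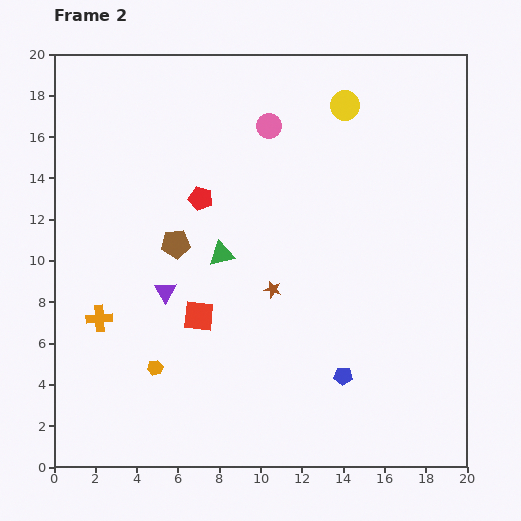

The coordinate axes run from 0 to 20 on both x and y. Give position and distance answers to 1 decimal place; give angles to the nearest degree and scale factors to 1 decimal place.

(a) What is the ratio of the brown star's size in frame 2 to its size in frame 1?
0.6×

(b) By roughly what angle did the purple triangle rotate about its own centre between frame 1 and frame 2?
32° clockwise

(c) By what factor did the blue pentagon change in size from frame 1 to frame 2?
0.7×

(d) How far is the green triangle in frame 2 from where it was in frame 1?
7.5

The green triangle moved from (6.6, 3.0) to (8.1, 10.3), a distance of √(1.5² + 7.3²) ≈ 7.5.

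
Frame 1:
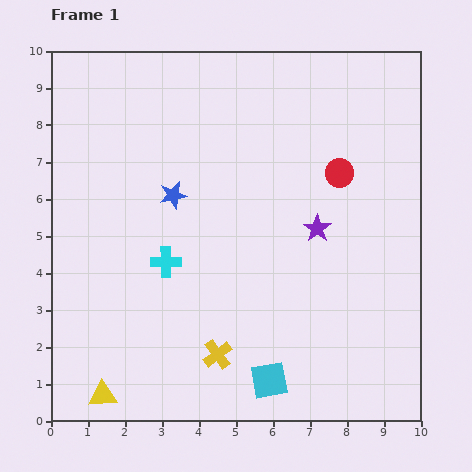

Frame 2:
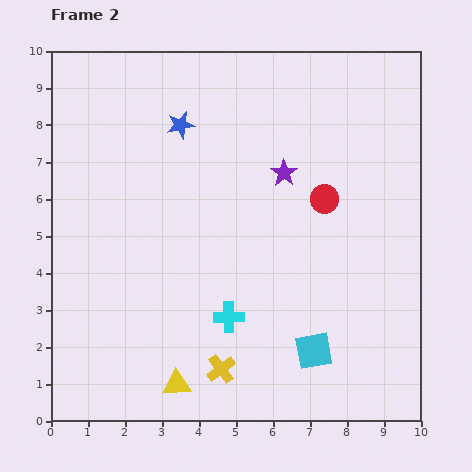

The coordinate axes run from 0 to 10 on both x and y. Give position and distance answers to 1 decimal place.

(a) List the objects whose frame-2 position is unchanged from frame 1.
none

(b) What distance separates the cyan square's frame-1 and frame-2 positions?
1.4

The cyan square moved from (5.9, 1.1) to (7.1, 1.9), a distance of √(1.2² + 0.8²) ≈ 1.4.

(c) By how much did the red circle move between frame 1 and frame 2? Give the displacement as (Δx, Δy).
(-0.4, -0.7)

The red circle was at (7.8, 6.7) in frame 1 and (7.4, 6.0) in frame 2.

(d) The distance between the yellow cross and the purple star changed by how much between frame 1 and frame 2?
+1.3

Distance in frame 1: 4.3. Distance in frame 2: 5.6.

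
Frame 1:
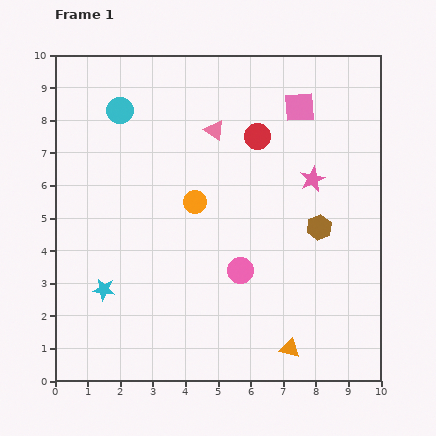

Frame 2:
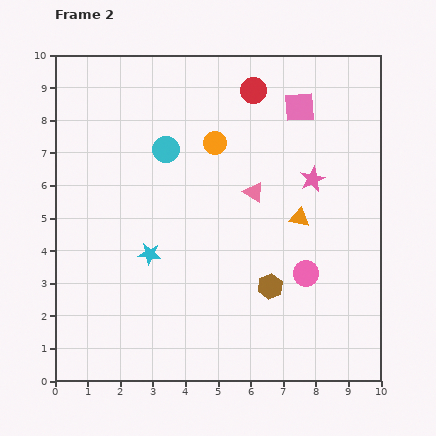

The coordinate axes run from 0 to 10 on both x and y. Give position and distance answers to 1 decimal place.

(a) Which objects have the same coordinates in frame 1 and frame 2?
the pink square, the pink star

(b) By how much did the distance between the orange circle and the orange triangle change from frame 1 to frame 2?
-1.9

Distance in frame 1: 5.4. Distance in frame 2: 3.5.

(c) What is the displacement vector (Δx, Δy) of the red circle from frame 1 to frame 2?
(-0.1, 1.4)

The red circle was at (6.2, 7.5) in frame 1 and (6.1, 8.9) in frame 2.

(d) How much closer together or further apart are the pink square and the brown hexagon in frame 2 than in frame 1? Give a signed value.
+1.9

Distance in frame 1: 3.7. Distance in frame 2: 5.6.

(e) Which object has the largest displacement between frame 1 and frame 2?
the orange triangle

(moved 4.0; next 2.3)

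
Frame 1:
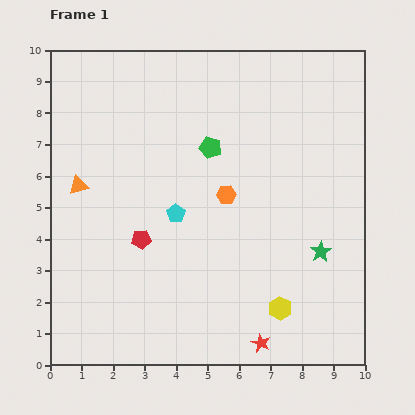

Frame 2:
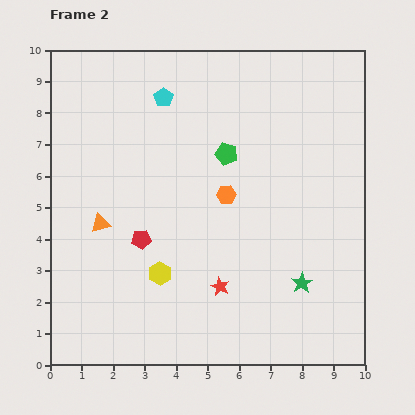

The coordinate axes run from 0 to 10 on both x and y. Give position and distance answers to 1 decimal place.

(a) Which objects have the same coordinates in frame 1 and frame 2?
the orange hexagon, the red pentagon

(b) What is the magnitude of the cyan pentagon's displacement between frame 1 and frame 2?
3.7

The cyan pentagon moved from (4.0, 4.8) to (3.6, 8.5), a distance of √(0.4² + 3.7²) ≈ 3.7.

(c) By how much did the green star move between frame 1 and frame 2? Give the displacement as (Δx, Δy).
(-0.6, -1.0)

The green star was at (8.6, 3.6) in frame 1 and (8.0, 2.6) in frame 2.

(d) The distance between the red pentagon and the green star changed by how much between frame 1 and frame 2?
-0.4

Distance in frame 1: 5.7. Distance in frame 2: 5.3.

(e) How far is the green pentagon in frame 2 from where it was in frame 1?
0.5

The green pentagon moved from (5.1, 6.9) to (5.6, 6.7), a distance of √(0.5² + 0.2²) ≈ 0.5.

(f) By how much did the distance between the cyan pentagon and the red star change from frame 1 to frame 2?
+1.4

Distance in frame 1: 4.9. Distance in frame 2: 6.3.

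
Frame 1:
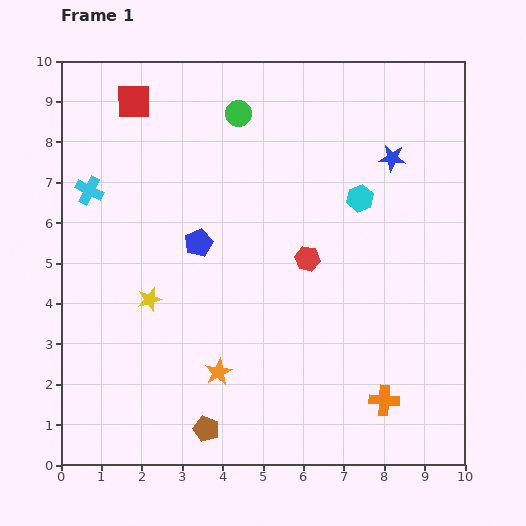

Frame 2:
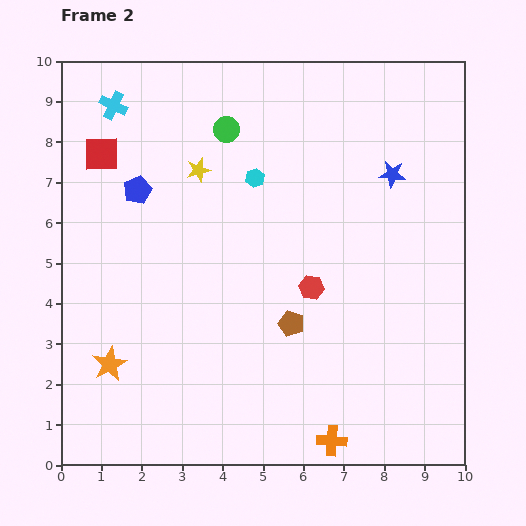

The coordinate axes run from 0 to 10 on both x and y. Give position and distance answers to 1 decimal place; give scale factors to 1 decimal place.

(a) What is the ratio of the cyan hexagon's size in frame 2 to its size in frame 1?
0.7×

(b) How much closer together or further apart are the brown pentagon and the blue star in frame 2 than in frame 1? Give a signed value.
-3.6

Distance in frame 1: 8.1. Distance in frame 2: 4.5.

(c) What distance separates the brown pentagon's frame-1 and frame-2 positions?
3.3

The brown pentagon moved from (3.6, 0.9) to (5.7, 3.5), a distance of √(2.1² + 2.6²) ≈ 3.3.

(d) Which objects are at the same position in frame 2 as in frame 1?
none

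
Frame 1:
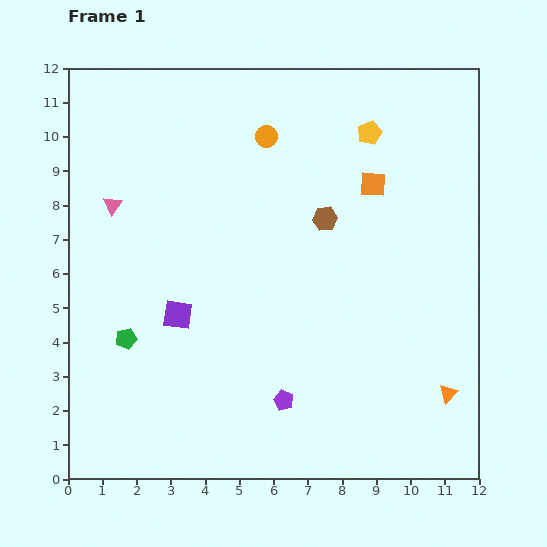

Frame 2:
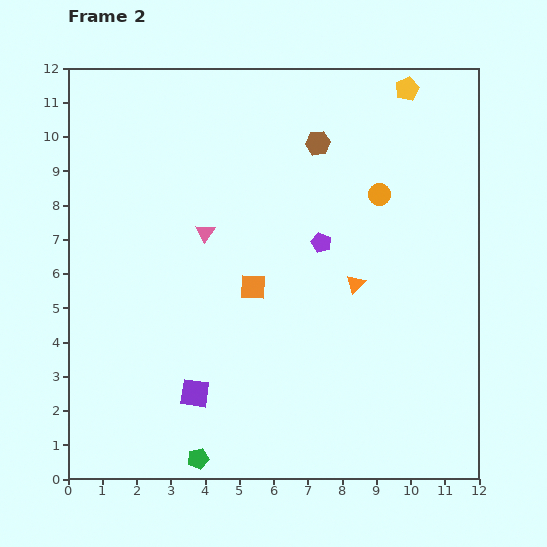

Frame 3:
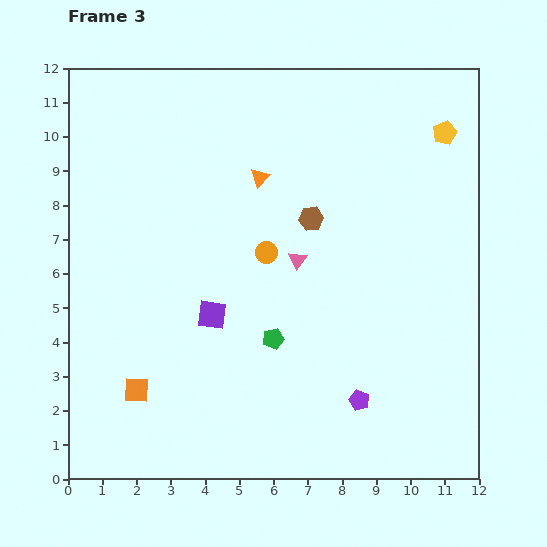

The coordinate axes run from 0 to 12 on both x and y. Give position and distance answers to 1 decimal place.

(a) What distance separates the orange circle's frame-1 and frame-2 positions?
3.7

The orange circle moved from (5.8, 10.0) to (9.1, 8.3), a distance of √(3.3² + 1.7²) ≈ 3.7.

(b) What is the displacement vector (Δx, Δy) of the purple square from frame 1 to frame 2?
(0.5, -2.3)

The purple square was at (3.2, 4.8) in frame 1 and (3.7, 2.5) in frame 2.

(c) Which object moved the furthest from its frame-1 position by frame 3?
the orange square

(moved 9.1; next 8.4)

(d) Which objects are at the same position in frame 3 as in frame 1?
none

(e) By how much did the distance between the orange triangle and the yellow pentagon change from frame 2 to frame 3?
-0.3

Distance in frame 2: 5.9. Distance in frame 3: 5.6.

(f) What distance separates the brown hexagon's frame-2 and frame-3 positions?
2.2

The brown hexagon moved from (7.3, 9.8) to (7.1, 7.6), a distance of √(0.2² + 2.2²) ≈ 2.2.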